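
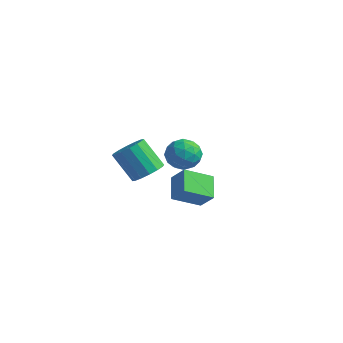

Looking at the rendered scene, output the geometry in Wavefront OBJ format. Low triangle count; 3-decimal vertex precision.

v -2.108 3.32 -0.084
v -1.28 3.19 -0.666
v -2.72 1.89 -0.634
v -1.892 1.76 -1.216
v -1.816 1.7 -0.201
v -1.438 2.584 0.139
v -2.562 2.496 -1.439
v -2.184 3.38 -1.099
v -1.561 2.681 -1.503
v -1.1 2.189 -0.738
v -2.9 2.891 -0.562
v -2.439 2.399 0.203
v -1.64 3.381 -0.327
v -2.36 1.699 -0.973
v -2.315 1.664 -0.377
v -1.829 1.588 -0.719
v -1.733 3.025 0.147
v -1.247 2.948 -0.195
v -1.562 2.072 0.078
v -2.753 2.132 -1.105
v -2.267 2.055 -1.447
v -2.171 3.492 -0.581
v -1.685 3.416 -0.923
v -2.438 3.008 -1.378
v -1.319 3.005 -1.161
v -1.679 2.164 -1.484
v -2.072 2.597 -1.616
v -1.85 3.116 -1.416
v -1.048 2.716 -0.711
v -1.408 1.875 -1.034
v -1.363 1.84 -0.438
v -1.141 2.36 -0.238
v -1.213 2.416 -1.203
v -2.592 3.205 -0.266
v -2.952 2.364 -0.589
v -2.859 2.72 -1.062
v -2.637 3.24 -0.862
v -2.321 2.916 0.184
v -2.681 2.075 -0.139
v -2.15 1.964 0.116
v -1.928 2.483 0.316
v -2.787 2.664 -0.097
v 2.791 -3.578 1.828
v 2.043 -2.626 2.491
v 2.027 -3.579 0.969
v 1.28 -2.627 1.631
v 3.62 -2.413 1.089
v 2.873 -1.461 1.751
v 2.857 -2.414 0.229
v 2.109 -1.462 0.892
v -2.59 0.455 -1.203
v -1.932 0.785 -0.635
v -3.152 0.695 0.831
v -3.81 0.365 0.263
v -2.16 1.175 -0.801
v -3.38 1.085 0.665
v -2.503 1.372 -1.075
v -3.724 1.282 0.391
v -2.87 1.323 -1.383
v -4.09 1.233 0.083
v -3.162 1.042 -1.643
v -4.382 0.952 -0.177
v -3.3 0.603 -1.785
v -4.52 0.513 -0.319
v -3.248 0.125 -1.771
v -4.468 0.035 -0.305
v -3.02 -0.265 -1.605
v -4.24 -0.355 -0.139
v -2.676 -0.462 -1.331
v -3.897 -0.552 0.135
v -2.31 -0.413 -1.023
v -3.53 -0.503 0.443
v -2.018 -0.132 -0.763
v -3.238 -0.222 0.703
v -1.88 0.307 -0.621
v -3.1 0.217 0.845
f 1 38 17
f 38 12 41
f 17 41 6
f 38 41 17
f 1 17 13
f 17 6 18
f 13 18 2
f 17 18 13
f 1 13 22
f 13 2 23
f 22 23 8
f 13 23 22
f 1 22 34
f 22 8 37
f 34 37 11
f 22 37 34
f 1 34 38
f 34 11 42
f 38 42 12
f 34 42 38
f 2 18 29
f 18 6 32
f 29 32 10
f 18 32 29
f 6 41 19
f 41 12 40
f 19 40 5
f 41 40 19
f 12 42 39
f 42 11 35
f 39 35 3
f 42 35 39
f 11 37 36
f 37 8 24
f 36 24 7
f 37 24 36
f 8 23 28
f 23 2 25
f 28 25 9
f 23 25 28
f 4 30 16
f 30 10 31
f 16 31 5
f 30 31 16
f 4 16 14
f 16 5 15
f 14 15 3
f 16 15 14
f 4 14 21
f 14 3 20
f 21 20 7
f 14 20 21
f 4 21 26
f 21 7 27
f 26 27 9
f 21 27 26
f 4 26 30
f 26 9 33
f 30 33 10
f 26 33 30
f 5 31 19
f 31 10 32
f 19 32 6
f 31 32 19
f 3 15 39
f 15 5 40
f 39 40 12
f 15 40 39
f 7 20 36
f 20 3 35
f 36 35 11
f 20 35 36
f 9 27 28
f 27 7 24
f 28 24 8
f 27 24 28
f 10 33 29
f 33 9 25
f 29 25 2
f 33 25 29
f 44 46 43
f 47 44 43
f 43 46 45
f 45 47 43
f 44 50 46
f 48 44 47
f 48 50 44
f 46 50 45
f 49 47 45
f 45 50 49
f 49 48 47
f 50 48 49
f 52 51 55
f 52 55 53
f 53 55 56
f 53 56 54
f 55 51 57
f 55 57 56
f 56 57 58
f 56 58 54
f 57 51 59
f 57 59 58
f 58 59 60
f 58 60 54
f 59 51 61
f 59 61 60
f 60 61 62
f 60 62 54
f 61 51 63
f 61 63 62
f 62 63 64
f 62 64 54
f 63 51 65
f 63 65 64
f 64 65 66
f 64 66 54
f 65 51 67
f 65 67 66
f 66 67 68
f 66 68 54
f 67 51 69
f 67 69 68
f 68 69 70
f 68 70 54
f 69 51 71
f 69 71 70
f 70 71 72
f 70 72 54
f 71 51 73
f 71 73 72
f 72 73 74
f 72 74 54
f 73 51 75
f 73 75 74
f 74 75 76
f 74 76 54
f 75 51 52
f 75 52 76
f 76 52 53
f 76 53 54



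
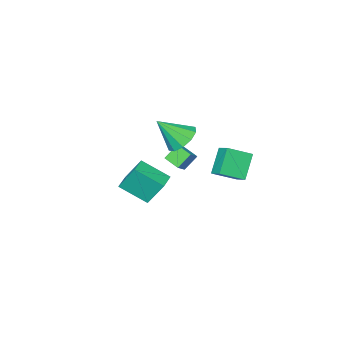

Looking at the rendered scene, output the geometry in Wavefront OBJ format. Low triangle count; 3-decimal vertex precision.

v -0.8 -0.045 2.147
v 0.112 0.38 1.702
v 0.32 -0.915 3.613
v -0.13 0.828 2.153
v -0.628 0.942 2.602
v -1.192 0.679 2.876
v -1.606 0.14 2.872
v -1.712 -0.47 2.591
v -1.47 -0.917 2.141
v -0.972 -1.032 1.692
v -0.408 -0.769 1.418
v 0.006 -0.23 1.421
v -4.663 -4.446 -2.224
v -3.954 -4.217 -1.65
v -4.754 -3.337 -2.552
v -4.045 -3.109 -1.979
v -3.855 -4.651 -3.141
v -3.146 -4.423 -2.568
v -3.946 -3.543 -3.47
v -3.237 -3.314 -2.896
v -1.251 2.54 2.462
v -1.016 3.488 3.01
v -2.505 3.234 1.798
v -2.271 4.183 2.346
v -0.229 3.077 1.094
v 0.005 4.026 1.642
v -1.484 3.772 0.43
v -1.249 4.72 0.978
v 2.292 1.249 -0.386
v 1.809 2.063 1.169
v 3.259 1.872 -0.411
v 2.776 2.685 1.144
v 3.204 -0.125 0.616
v 2.721 0.688 2.171
v 4.171 0.497 0.591
v 3.688 1.311 2.146
f 2 1 4
f 2 4 3
f 4 1 5
f 4 5 3
f 5 1 6
f 5 6 3
f 6 1 7
f 6 7 3
f 7 1 8
f 7 8 3
f 8 1 9
f 8 9 3
f 9 1 10
f 9 10 3
f 10 1 11
f 10 11 3
f 11 1 12
f 11 12 3
f 12 1 2
f 12 2 3
f 14 16 13
f 17 14 13
f 13 16 15
f 15 17 13
f 14 20 16
f 18 14 17
f 18 20 14
f 16 20 15
f 19 17 15
f 15 20 19
f 19 18 17
f 20 18 19
f 22 24 21
f 25 22 21
f 21 24 23
f 23 25 21
f 22 28 24
f 26 22 25
f 26 28 22
f 24 28 23
f 27 25 23
f 23 28 27
f 27 26 25
f 28 26 27
f 30 32 29
f 33 30 29
f 29 32 31
f 31 33 29
f 30 36 32
f 34 30 33
f 34 36 30
f 32 36 31
f 35 33 31
f 31 36 35
f 35 34 33
f 36 34 35



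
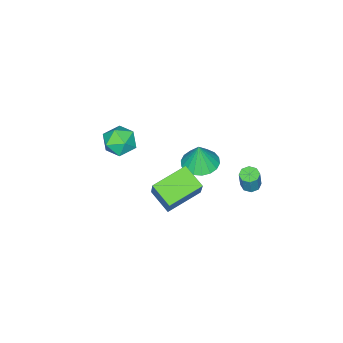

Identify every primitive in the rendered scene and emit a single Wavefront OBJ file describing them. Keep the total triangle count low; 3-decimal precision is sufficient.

v 0.951 -1.498 1.322
v 1.873 -1.264 1.218
v 1.107 -2.596 0.242
v 2.029 -2.362 0.138
v 1.73 -2.781 0.944
v 1.633 -2.103 1.612
v 1.347 -1.757 -0.152
v 1.25 -1.079 0.516
v 2.118 -1.425 0.307
v 2.354 -2.058 0.985
v 0.626 -1.802 0.475
v 0.862 -2.435 1.153
v -2.784 -0.221 -3.402
v -2.054 0.451 -3.524
v -2.576 -0.179 -1.918
v -2.416 0.705 -3.481
v -2.852 0.776 -3.422
v -3.274 0.649 -3.359
v -3.599 0.35 -3.305
v -3.762 -0.062 -3.27
v -3.732 -0.506 -3.261
v -3.514 -0.894 -3.281
v -3.152 -1.148 -3.324
v -2.716 -1.219 -3.383
v -2.294 -1.092 -3.446
v -1.969 -0.793 -3.5
v -1.806 -0.381 -3.535
v -1.836 0.063 -3.543
v 3.682 2.781 -0.145
v 3.444 1.601 0.468
v 1.976 3.399 0.384
v 1.739 2.22 0.997
v 4.401 3.44 1.403
v 4.164 2.261 2.016
v 2.696 4.059 1.932
v 2.458 2.879 2.545
v -3.26 2.611 -3.861
v -2.751 2.544 -3.992
v -2.431 2.661 -2.81
v -2.94 2.729 -2.679
v -2.863 2.934 -4
v -2.543 3.051 -2.819
v -3.208 3.135 -3.927
v -2.888 3.252 -2.745
v -3.583 3.029 -3.815
v -3.263 3.146 -2.633
v -3.769 2.679 -3.73
v -3.449 2.796 -2.548
v -3.657 2.289 -3.721
v -3.337 2.406 -2.54
v -3.312 2.088 -3.795
v -2.992 2.205 -2.613
v -2.937 2.194 -3.907
v -2.617 2.311 -2.725
f 1 12 6
f 1 6 2
f 1 2 8
f 1 8 11
f 1 11 12
f 2 6 10
f 6 12 5
f 12 11 3
f 11 8 7
f 8 2 9
f 4 10 5
f 4 5 3
f 4 3 7
f 4 7 9
f 4 9 10
f 5 10 6
f 3 5 12
f 7 3 11
f 9 7 8
f 10 9 2
f 14 13 16
f 14 16 15
f 16 13 17
f 16 17 15
f 17 13 18
f 17 18 15
f 18 13 19
f 18 19 15
f 19 13 20
f 19 20 15
f 20 13 21
f 20 21 15
f 21 13 22
f 21 22 15
f 22 13 23
f 22 23 15
f 23 13 24
f 23 24 15
f 24 13 25
f 24 25 15
f 25 13 26
f 25 26 15
f 26 13 27
f 26 27 15
f 27 13 28
f 27 28 15
f 28 13 14
f 28 14 15
f 30 32 29
f 33 30 29
f 29 32 31
f 31 33 29
f 30 36 32
f 34 30 33
f 34 36 30
f 32 36 31
f 35 33 31
f 31 36 35
f 35 34 33
f 36 34 35
f 38 37 41
f 38 41 39
f 39 41 42
f 39 42 40
f 41 37 43
f 41 43 42
f 42 43 44
f 42 44 40
f 43 37 45
f 43 45 44
f 44 45 46
f 44 46 40
f 45 37 47
f 45 47 46
f 46 47 48
f 46 48 40
f 47 37 49
f 47 49 48
f 48 49 50
f 48 50 40
f 49 37 51
f 49 51 50
f 50 51 52
f 50 52 40
f 51 37 53
f 51 53 52
f 52 53 54
f 52 54 40
f 53 37 38
f 53 38 54
f 54 38 39
f 54 39 40



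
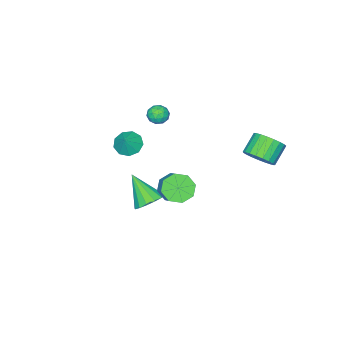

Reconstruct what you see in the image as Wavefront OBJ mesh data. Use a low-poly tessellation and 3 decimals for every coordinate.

v 0.452 -3.724 -1.573
v 0.917 -3.204 -2.11
v 1.108 -3.416 -0.707
v 0.458 -2.896 -1.872
v -0.004 -2.975 -1.494
v -0.253 -3.405 -1.153
v -0.171 -3.984 -1.009
v 0.201 -4.441 -1.129
v 0.691 -4.563 -1.457
v 1.069 -4.292 -1.839
v 1.158 -3.755 -2.097
v 1.628 -0.926 -4.424
v 2.571 -1.161 -4.61
v 1.572 -2.374 -2.876
v 2.594 -0.788 -4.26
v 2.358 -0.451 -3.953
v 1.926 -0.242 -3.773
v 1.414 -0.216 -3.767
v 0.96 -0.381 -3.937
v 0.684 -0.691 -4.238
v 0.661 -1.065 -4.588
v 0.897 -1.401 -4.894
v 1.329 -1.61 -5.074
v 1.841 -1.636 -5.08
v 2.296 -1.471 -4.91
v -1.792 -2.944 -0.448
v -1.512 -3.218 0.137
v -2.228 -3.962 -0.717
v -1.948 -4.236 -0.132
v -2.48 -3.777 -0.086
v -2.211 -3.147 0.08
v -1.529 -4.033 -0.66
v -1.26 -3.403 -0.494
v -1.35 -3.891 0.006
v -1.938 -3.733 0.361
v -1.802 -3.447 -0.941
v -2.39 -3.289 -0.586
v -1.614 -2.992 -0.132
v -2.126 -4.188 -0.448
v -2.439 -3.918 -0.421
v -2.275 -4.08 -0.077
v -2.024 -2.95 -0.165
v -1.86 -3.111 0.179
v -2.429 -3.44 0.047
v -1.88 -4.069 -0.759
v -1.716 -4.23 -0.415
v -1.465 -3.1 -0.503
v -1.301 -3.262 -0.159
v -1.311 -3.74 -0.627
v -1.354 -3.548 0.135
v -1.61 -4.147 -0.023
v -1.364 -4.027 -0.333
v -1.206 -3.657 -0.236
v -1.699 -3.455 0.344
v -1.956 -4.054 0.186
v -2.268 -3.784 0.213
v -2.11 -3.414 0.31
v -1.604 -3.851 0.267
v -1.784 -3.126 -0.766
v -2.041 -3.725 -0.924
v -1.63 -3.766 -0.89
v -1.472 -3.396 -0.793
v -2.13 -3.033 -0.557
v -2.386 -3.632 -0.715
v -2.534 -3.523 -0.344
v -2.376 -3.153 -0.247
v -2.136 -3.329 -0.847
v -2.528 3.434 -0.673
v -1.942 3.713 0.074
v -3.025 3.566 0.98
v -3.612 3.286 0.233
v -2.097 4.073 -0.052
v -3.18 3.926 0.853
v -2.326 4.322 -0.286
v -3.41 4.175 0.619
v -2.59 4.418 -0.587
v -3.674 4.271 0.319
v -2.844 4.343 -0.903
v -3.928 4.196 0.003
v -3.043 4.111 -1.178
v -4.127 3.964 -0.273
v -3.153 3.762 -1.367
v -4.237 3.615 -0.461
v -3.155 3.356 -1.435
v -4.239 3.209 -0.53
v -3.049 2.964 -1.372
v -4.132 2.816 -0.466
v -2.852 2.653 -1.188
v -3.936 2.505 -0.282
v -2.6 2.476 -0.914
v -3.683 2.329 -0.009
v -2.335 2.466 -0.599
v -3.419 2.318 0.307
v -2.104 2.622 -0.297
v -3.187 2.475 0.609
v -1.946 2.919 -0.06
v -3.029 2.772 0.846
v -1.888 3.305 0.072
v -2.972 3.158 0.977
v 3.547 2.734 0.188
v 4.29 2.749 -0.387
v 5.017 3.721 0.576
v 4.273 3.706 1.152
v 3.81 3.262 -0.543
v 4.537 4.234 0.42
v 3.176 3.466 -0.271
v 3.903 4.438 0.693
v 2.759 3.241 0.271
v 3.486 4.213 1.234
v 2.803 2.719 0.764
v 3.53 3.691 1.727
v 3.283 2.206 0.92
v 4.01 3.178 1.883
v 3.917 2.002 0.647
v 4.644 2.974 1.611
v 4.334 2.227 0.106
v 5.061 3.199 1.069
f 2 1 4
f 2 4 3
f 4 1 5
f 4 5 3
f 5 1 6
f 5 6 3
f 6 1 7
f 6 7 3
f 7 1 8
f 7 8 3
f 8 1 9
f 8 9 3
f 9 1 10
f 9 10 3
f 10 1 11
f 10 11 3
f 11 1 2
f 11 2 3
f 13 12 15
f 13 15 14
f 15 12 16
f 15 16 14
f 16 12 17
f 16 17 14
f 17 12 18
f 17 18 14
f 18 12 19
f 18 19 14
f 19 12 20
f 19 20 14
f 20 12 21
f 20 21 14
f 21 12 22
f 21 22 14
f 22 12 23
f 22 23 14
f 23 12 24
f 23 24 14
f 24 12 25
f 24 25 14
f 25 12 13
f 25 13 14
f 26 63 42
f 63 37 66
f 42 66 31
f 63 66 42
f 26 42 38
f 42 31 43
f 38 43 27
f 42 43 38
f 26 38 47
f 38 27 48
f 47 48 33
f 38 48 47
f 26 47 59
f 47 33 62
f 59 62 36
f 47 62 59
f 26 59 63
f 59 36 67
f 63 67 37
f 59 67 63
f 27 43 54
f 43 31 57
f 54 57 35
f 43 57 54
f 31 66 44
f 66 37 65
f 44 65 30
f 66 65 44
f 37 67 64
f 67 36 60
f 64 60 28
f 67 60 64
f 36 62 61
f 62 33 49
f 61 49 32
f 62 49 61
f 33 48 53
f 48 27 50
f 53 50 34
f 48 50 53
f 29 55 41
f 55 35 56
f 41 56 30
f 55 56 41
f 29 41 39
f 41 30 40
f 39 40 28
f 41 40 39
f 29 39 46
f 39 28 45
f 46 45 32
f 39 45 46
f 29 46 51
f 46 32 52
f 51 52 34
f 46 52 51
f 29 51 55
f 51 34 58
f 55 58 35
f 51 58 55
f 30 56 44
f 56 35 57
f 44 57 31
f 56 57 44
f 28 40 64
f 40 30 65
f 64 65 37
f 40 65 64
f 32 45 61
f 45 28 60
f 61 60 36
f 45 60 61
f 34 52 53
f 52 32 49
f 53 49 33
f 52 49 53
f 35 58 54
f 58 34 50
f 54 50 27
f 58 50 54
f 69 68 72
f 69 72 70
f 70 72 73
f 70 73 71
f 72 68 74
f 72 74 73
f 73 74 75
f 73 75 71
f 74 68 76
f 74 76 75
f 75 76 77
f 75 77 71
f 76 68 78
f 76 78 77
f 77 78 79
f 77 79 71
f 78 68 80
f 78 80 79
f 79 80 81
f 79 81 71
f 80 68 82
f 80 82 81
f 81 82 83
f 81 83 71
f 82 68 84
f 82 84 83
f 83 84 85
f 83 85 71
f 84 68 86
f 84 86 85
f 85 86 87
f 85 87 71
f 86 68 88
f 86 88 87
f 87 88 89
f 87 89 71
f 88 68 90
f 88 90 89
f 89 90 91
f 89 91 71
f 90 68 92
f 90 92 91
f 91 92 93
f 91 93 71
f 92 68 94
f 92 94 93
f 93 94 95
f 93 95 71
f 94 68 96
f 94 96 95
f 95 96 97
f 95 97 71
f 96 68 98
f 96 98 97
f 97 98 99
f 97 99 71
f 98 68 69
f 98 69 99
f 99 69 70
f 99 70 71
f 101 100 104
f 101 104 102
f 102 104 105
f 102 105 103
f 104 100 106
f 104 106 105
f 105 106 107
f 105 107 103
f 106 100 108
f 106 108 107
f 107 108 109
f 107 109 103
f 108 100 110
f 108 110 109
f 109 110 111
f 109 111 103
f 110 100 112
f 110 112 111
f 111 112 113
f 111 113 103
f 112 100 114
f 112 114 113
f 113 114 115
f 113 115 103
f 114 100 116
f 114 116 115
f 115 116 117
f 115 117 103
f 116 100 101
f 116 101 117
f 117 101 102
f 117 102 103



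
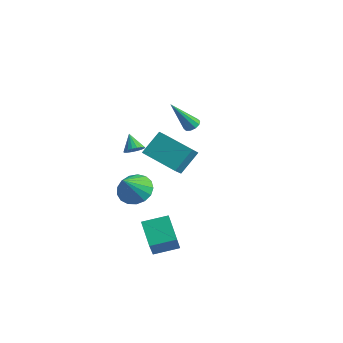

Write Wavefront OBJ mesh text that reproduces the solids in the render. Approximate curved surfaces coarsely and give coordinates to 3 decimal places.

v 0.414 -4.03 2.584
v 0.767 -4.171 2.967
v -0.254 -3.77 3.296
v 0.818 -3.939 2.93
v 0.789 -3.725 2.825
v 0.686 -3.572 2.672
v 0.528 -3.509 2.501
v 0.349 -3.549 2.347
v 0.182 -3.685 2.24
v 0.061 -3.889 2.201
v 0.01 -4.121 2.238
v 0.039 -4.335 2.343
v 0.142 -4.488 2.497
v 0.299 -4.551 2.667
v 0.479 -4.511 2.821
v 0.646 -4.375 2.928
v -2.59 -1.371 -3.078
v -2.155 -0.62 -2.58
v -2.27 -2.469 -1.702
v -2.615 -0.592 -2.451
v -3.069 -0.742 -2.465
v -3.413 -1.036 -2.62
v -3.569 -1.407 -2.879
v -3.501 -1.769 -3.185
v -3.224 -2.04 -3.465
v -2.801 -2.158 -3.657
v -2.331 -2.095 -3.717
v -1.919 -1.866 -3.63
v -1.662 -1.524 -3.417
v -1.616 -1.147 -3.126
v -1.794 -0.821 -2.824
v -0.027 -3.008 -4.077
v 0.893 -4.074 -2.387
v 0.717 -1.876 -3.769
v 1.638 -2.941 -2.078
v 1.102 -3.499 -5.002
v 2.023 -4.564 -3.311
v 1.847 -2.366 -4.693
v 2.767 -3.432 -3.003
v -3.434 3.432 -0.696
v -2.958 3.255 -0.65
v -3.986 2.408 1.076
v -2.975 3.53 -0.496
v -3.167 3.768 -0.419
v -3.462 3.877 -0.447
v -3.745 3.817 -0.571
v -3.91 3.609 -0.742
v -3.893 3.335 -0.895
v -3.701 3.097 -0.973
v -3.407 2.988 -0.944
v -3.123 3.048 -0.821
v -3.924 0.758 -2.108
v -3.557 0 -1.37
v -3.839 1.894 -0.985
v -3.472 1.136 -0.246
v -1.868 1.184 -2.694
v -1.501 0.426 -1.955
v -1.783 2.32 -1.57
v -1.416 1.562 -0.832
f 2 1 4
f 2 4 3
f 4 1 5
f 4 5 3
f 5 1 6
f 5 6 3
f 6 1 7
f 6 7 3
f 7 1 8
f 7 8 3
f 8 1 9
f 8 9 3
f 9 1 10
f 9 10 3
f 10 1 11
f 10 11 3
f 11 1 12
f 11 12 3
f 12 1 13
f 12 13 3
f 13 1 14
f 13 14 3
f 14 1 15
f 14 15 3
f 15 1 16
f 15 16 3
f 16 1 2
f 16 2 3
f 18 17 20
f 18 20 19
f 20 17 21
f 20 21 19
f 21 17 22
f 21 22 19
f 22 17 23
f 22 23 19
f 23 17 24
f 23 24 19
f 24 17 25
f 24 25 19
f 25 17 26
f 25 26 19
f 26 17 27
f 26 27 19
f 27 17 28
f 27 28 19
f 28 17 29
f 28 29 19
f 29 17 30
f 29 30 19
f 30 17 31
f 30 31 19
f 31 17 18
f 31 18 19
f 33 35 32
f 36 33 32
f 32 35 34
f 34 36 32
f 33 39 35
f 37 33 36
f 37 39 33
f 35 39 34
f 38 36 34
f 34 39 38
f 38 37 36
f 39 37 38
f 41 40 43
f 41 43 42
f 43 40 44
f 43 44 42
f 44 40 45
f 44 45 42
f 45 40 46
f 45 46 42
f 46 40 47
f 46 47 42
f 47 40 48
f 47 48 42
f 48 40 49
f 48 49 42
f 49 40 50
f 49 50 42
f 50 40 51
f 50 51 42
f 51 40 41
f 51 41 42
f 53 55 52
f 56 53 52
f 52 55 54
f 54 56 52
f 53 59 55
f 57 53 56
f 57 59 53
f 55 59 54
f 58 56 54
f 54 59 58
f 58 57 56
f 59 57 58



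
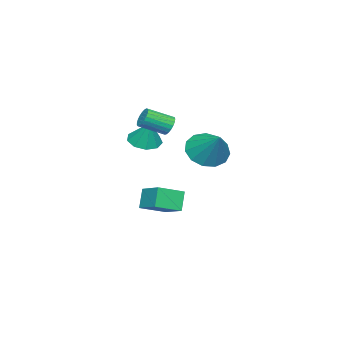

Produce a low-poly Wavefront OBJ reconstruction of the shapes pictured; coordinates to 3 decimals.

v 1.581 2.019 2.676
v 2.38 2.18 1.968
v 2.419 3.081 3.864
v 1.97 2.618 1.866
v 1.437 2.866 2.021
v 0.949 2.845 2.384
v 0.662 2.562 2.84
v 0.666 2.107 3.244
v 0.961 1.624 3.467
v 1.453 1.266 3.44
v 1.985 1.148 3.17
v 2.389 1.306 2.743
v 2.536 1.691 2.295
v -3.412 -3.975 0.871
v -2.735 -3.516 0.495
v -3.028 -3.445 2.209
v -3.244 -3.17 0.504
v -3.832 -3.2 0.685
v -4.223 -3.593 0.953
v -4.235 -4.164 1.182
v -3.862 -4.647 1.266
v -3.279 -4.815 1.165
v -2.758 -4.59 0.926
v -2.543 -4.077 0.661
v -1.827 -1.954 -3.112
v -2.403 -2.095 -2.069
v -1.15 -0.729 -2.573
v -1.726 -0.87 -1.53
v -0.714 -2.79 -2.61
v -1.29 -2.931 -1.567
v -0.037 -1.565 -2.071
v -0.613 -1.706 -1.028
v -1.861 -1.761 2.607
v -1.452 -1.695 2.188
v -0.649 -2.714 2.813
v -1.059 -2.779 3.233
v -1.378 -1.533 2.357
v -0.575 -2.552 2.982
v -1.388 -1.411 2.569
v -0.585 -2.43 3.194
v -1.479 -1.349 2.788
v -0.677 -2.368 3.413
v -1.637 -1.358 2.976
v -0.834 -2.377 3.601
v -1.834 -1.437 3.1
v -1.031 -2.455 3.725
v -2.035 -1.571 3.138
v -1.232 -2.59 3.764
v -2.206 -1.739 3.085
v -1.404 -2.758 3.711
v -2.318 -1.91 2.95
v -1.515 -2.929 3.575
v -2.351 -2.055 2.755
v -1.548 -3.074 3.38
v -2.299 -2.15 2.535
v -1.496 -3.169 3.16
v -2.171 -2.177 2.327
v -1.368 -3.196 2.952
v -1.99 -2.132 2.167
v -1.187 -3.151 2.793
v -1.787 -2.023 2.084
v -0.984 -3.042 2.71
v -1.596 -1.868 2.091
v -0.794 -2.887 2.717
f 2 1 4
f 2 4 3
f 4 1 5
f 4 5 3
f 5 1 6
f 5 6 3
f 6 1 7
f 6 7 3
f 7 1 8
f 7 8 3
f 8 1 9
f 8 9 3
f 9 1 10
f 9 10 3
f 10 1 11
f 10 11 3
f 11 1 12
f 11 12 3
f 12 1 13
f 12 13 3
f 13 1 2
f 13 2 3
f 15 14 17
f 15 17 16
f 17 14 18
f 17 18 16
f 18 14 19
f 18 19 16
f 19 14 20
f 19 20 16
f 20 14 21
f 20 21 16
f 21 14 22
f 21 22 16
f 22 14 23
f 22 23 16
f 23 14 24
f 23 24 16
f 24 14 15
f 24 15 16
f 26 28 25
f 29 26 25
f 25 28 27
f 27 29 25
f 26 32 28
f 30 26 29
f 30 32 26
f 28 32 27
f 31 29 27
f 27 32 31
f 31 30 29
f 32 30 31
f 34 33 37
f 34 37 35
f 35 37 38
f 35 38 36
f 37 33 39
f 37 39 38
f 38 39 40
f 38 40 36
f 39 33 41
f 39 41 40
f 40 41 42
f 40 42 36
f 41 33 43
f 41 43 42
f 42 43 44
f 42 44 36
f 43 33 45
f 43 45 44
f 44 45 46
f 44 46 36
f 45 33 47
f 45 47 46
f 46 47 48
f 46 48 36
f 47 33 49
f 47 49 48
f 48 49 50
f 48 50 36
f 49 33 51
f 49 51 50
f 50 51 52
f 50 52 36
f 51 33 53
f 51 53 52
f 52 53 54
f 52 54 36
f 53 33 55
f 53 55 54
f 54 55 56
f 54 56 36
f 55 33 57
f 55 57 56
f 56 57 58
f 56 58 36
f 57 33 59
f 57 59 58
f 58 59 60
f 58 60 36
f 59 33 61
f 59 61 60
f 60 61 62
f 60 62 36
f 61 33 63
f 61 63 62
f 62 63 64
f 62 64 36
f 63 33 34
f 63 34 64
f 64 34 35
f 64 35 36



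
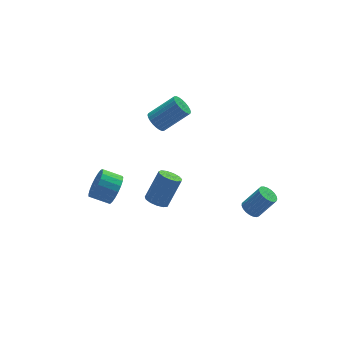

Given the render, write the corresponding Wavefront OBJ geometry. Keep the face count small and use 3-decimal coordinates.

v -1.519 -0.971 -4.242
v -0.89 -1.267 -4.573
v 0.207 -0.845 -2.87
v -0.421 -0.549 -2.538
v -0.894 -0.846 -4.675
v 0.203 -0.423 -2.971
v -1.097 -0.464 -4.639
v -0 -0.041 -2.935
v -1.434 -0.243 -4.477
v -0.337 0.18 -2.773
v -1.797 -0.254 -4.24
v -0.7 0.169 -2.537
v -2.072 -0.492 -4.004
v -0.975 -0.069 -2.3
v -2.171 -0.883 -3.843
v -1.074 -0.46 -2.14
v -2.063 -1.301 -3.809
v -0.966 -0.879 -2.105
v -1.782 -1.615 -3.912
v -0.685 -1.193 -2.209
v -1.417 -1.725 -4.12
v -0.32 -1.302 -2.416
v -1.085 -1.595 -4.366
v 0.012 -1.172 -2.663
v -3.34 0.963 -4.178
v -2.782 1.135 -3.305
v -3.822 1.789 -2.77
v -4.38 1.617 -3.642
v -2.685 1.486 -3.546
v -3.724 2.141 -3.01
v -2.701 1.746 -3.896
v -3.74 2.401 -3.36
v -2.828 1.872 -4.294
v -3.867 2.526 -3.759
v -3.043 1.84 -4.673
v -4.082 2.494 -4.137
v -3.31 1.656 -4.966
v -4.349 2.311 -4.43
v -3.582 1.352 -5.122
v -4.621 2.007 -4.587
v -3.812 0.981 -5.116
v -4.851 1.636 -4.58
v -3.961 0.607 -4.947
v -5 1.262 -4.411
v -4.002 0.295 -4.645
v -5.041 0.949 -4.109
v -3.929 0.097 -4.262
v -4.968 0.752 -3.727
v -3.754 0.05 -3.865
v -4.794 0.705 -3.33
v -3.508 0.16 -3.522
v -4.547 0.815 -2.986
v -3.233 0.409 -3.292
v -4.272 1.064 -2.757
v -2.976 0.754 -3.215
v -4.015 1.409 -2.68
v 0.107 2.788 -0.428
v 0.513 2.438 -0.994
v 2.12 2.143 0.341
v 1.713 2.492 0.908
v 0.597 2.728 -1.031
v 2.204 2.433 0.304
v 0.606 3.027 -0.976
v 2.213 2.732 0.359
v 0.54 3.29 -0.838
v 2.147 2.995 0.497
v 0.407 3.476 -0.637
v 2.014 3.181 0.698
v 0.228 3.558 -0.404
v 1.835 3.262 0.931
v 0.031 3.522 -0.175
v 1.638 3.227 1.16
v -0.154 3.374 0.016
v 1.453 3.079 1.351
v -0.3 3.137 0.139
v 1.307 2.842 1.474
v -0.384 2.847 0.176
v 1.223 2.552 1.511
v -0.393 2.548 0.121
v 1.214 2.253 1.456
v -0.327 2.285 -0.017
v 1.28 1.99 1.318
v -0.194 2.099 -0.218
v 1.413 1.804 1.117
v -0.015 2.018 -0.451
v 1.592 1.722 0.884
v 0.182 2.053 -0.68
v 1.789 1.758 0.655
v 0.367 2.201 -0.871
v 1.974 1.906 0.464
v 3.414 -3.689 -4.534
v 3.87 -4.007 -4.926
v 4.862 -4.269 -3.558
v 4.406 -3.951 -3.166
v 3.958 -3.739 -4.938
v 4.951 -4.001 -3.571
v 3.952 -3.462 -4.881
v 4.945 -3.724 -3.514
v 3.853 -3.224 -4.764
v 4.846 -3.486 -3.396
v 3.679 -3.067 -4.607
v 4.671 -3.329 -3.239
v 3.458 -3.017 -4.437
v 4.451 -3.279 -3.07
v 3.23 -3.084 -4.284
v 4.222 -3.346 -2.917
v 3.033 -3.255 -4.174
v 4.026 -3.517 -2.807
v 2.902 -3.501 -4.127
v 3.895 -3.763 -2.759
v 2.86 -3.78 -4.149
v 3.853 -4.042 -2.782
v 2.914 -4.043 -4.238
v 3.906 -4.305 -2.871
v 3.053 -4.245 -4.379
v 4.046 -4.506 -3.011
v 3.256 -4.35 -4.546
v 4.248 -4.612 -3.178
v 3.485 -4.342 -4.711
v 4.478 -4.604 -3.343
v 3.702 -4.22 -4.845
v 4.695 -4.482 -3.477
f 2 1 5
f 2 5 3
f 3 5 6
f 3 6 4
f 5 1 7
f 5 7 6
f 6 7 8
f 6 8 4
f 7 1 9
f 7 9 8
f 8 9 10
f 8 10 4
f 9 1 11
f 9 11 10
f 10 11 12
f 10 12 4
f 11 1 13
f 11 13 12
f 12 13 14
f 12 14 4
f 13 1 15
f 13 15 14
f 14 15 16
f 14 16 4
f 15 1 17
f 15 17 16
f 16 17 18
f 16 18 4
f 17 1 19
f 17 19 18
f 18 19 20
f 18 20 4
f 19 1 21
f 19 21 20
f 20 21 22
f 20 22 4
f 21 1 23
f 21 23 22
f 22 23 24
f 22 24 4
f 23 1 2
f 23 2 24
f 24 2 3
f 24 3 4
f 26 25 29
f 26 29 27
f 27 29 30
f 27 30 28
f 29 25 31
f 29 31 30
f 30 31 32
f 30 32 28
f 31 25 33
f 31 33 32
f 32 33 34
f 32 34 28
f 33 25 35
f 33 35 34
f 34 35 36
f 34 36 28
f 35 25 37
f 35 37 36
f 36 37 38
f 36 38 28
f 37 25 39
f 37 39 38
f 38 39 40
f 38 40 28
f 39 25 41
f 39 41 40
f 40 41 42
f 40 42 28
f 41 25 43
f 41 43 42
f 42 43 44
f 42 44 28
f 43 25 45
f 43 45 44
f 44 45 46
f 44 46 28
f 45 25 47
f 45 47 46
f 46 47 48
f 46 48 28
f 47 25 49
f 47 49 48
f 48 49 50
f 48 50 28
f 49 25 51
f 49 51 50
f 50 51 52
f 50 52 28
f 51 25 53
f 51 53 52
f 52 53 54
f 52 54 28
f 53 25 55
f 53 55 54
f 54 55 56
f 54 56 28
f 55 25 26
f 55 26 56
f 56 26 27
f 56 27 28
f 58 57 61
f 58 61 59
f 59 61 62
f 59 62 60
f 61 57 63
f 61 63 62
f 62 63 64
f 62 64 60
f 63 57 65
f 63 65 64
f 64 65 66
f 64 66 60
f 65 57 67
f 65 67 66
f 66 67 68
f 66 68 60
f 67 57 69
f 67 69 68
f 68 69 70
f 68 70 60
f 69 57 71
f 69 71 70
f 70 71 72
f 70 72 60
f 71 57 73
f 71 73 72
f 72 73 74
f 72 74 60
f 73 57 75
f 73 75 74
f 74 75 76
f 74 76 60
f 75 57 77
f 75 77 76
f 76 77 78
f 76 78 60
f 77 57 79
f 77 79 78
f 78 79 80
f 78 80 60
f 79 57 81
f 79 81 80
f 80 81 82
f 80 82 60
f 81 57 83
f 81 83 82
f 82 83 84
f 82 84 60
f 83 57 85
f 83 85 84
f 84 85 86
f 84 86 60
f 85 57 87
f 85 87 86
f 86 87 88
f 86 88 60
f 87 57 89
f 87 89 88
f 88 89 90
f 88 90 60
f 89 57 58
f 89 58 90
f 90 58 59
f 90 59 60
f 92 91 95
f 92 95 93
f 93 95 96
f 93 96 94
f 95 91 97
f 95 97 96
f 96 97 98
f 96 98 94
f 97 91 99
f 97 99 98
f 98 99 100
f 98 100 94
f 99 91 101
f 99 101 100
f 100 101 102
f 100 102 94
f 101 91 103
f 101 103 102
f 102 103 104
f 102 104 94
f 103 91 105
f 103 105 104
f 104 105 106
f 104 106 94
f 105 91 107
f 105 107 106
f 106 107 108
f 106 108 94
f 107 91 109
f 107 109 108
f 108 109 110
f 108 110 94
f 109 91 111
f 109 111 110
f 110 111 112
f 110 112 94
f 111 91 113
f 111 113 112
f 112 113 114
f 112 114 94
f 113 91 115
f 113 115 114
f 114 115 116
f 114 116 94
f 115 91 117
f 115 117 116
f 116 117 118
f 116 118 94
f 117 91 119
f 117 119 118
f 118 119 120
f 118 120 94
f 119 91 121
f 119 121 120
f 120 121 122
f 120 122 94
f 121 91 92
f 121 92 122
f 122 92 93
f 122 93 94



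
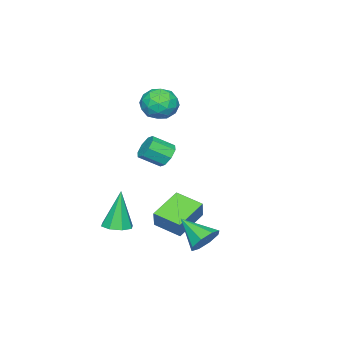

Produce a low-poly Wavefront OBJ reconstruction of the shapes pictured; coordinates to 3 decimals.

v 3.416 -1.02 -3.188
v 4.021 -1.498 -3.075
v 2.984 -1.06 -1.052
v 4.174 -0.923 -3.034
v 3.882 -0.404 -3.083
v 3.317 -0.247 -3.194
v 2.81 -0.542 -3.302
v 2.657 -1.118 -3.343
v 2.949 -1.637 -3.294
v 3.514 -1.794 -3.183
v 3.068 3.678 -2.95
v 3.773 3.882 -2.482
v 2.872 2.202 -2.01
v 3.212 4.125 -2.218
v 2.567 4.106 -2.382
v 2.216 3.836 -2.879
v 2.364 3.473 -3.418
v 2.925 3.23 -3.682
v 3.57 3.249 -3.517
v 3.921 3.519 -3.02
v 0.974 0.238 0.829
v 1.586 0.489 0.543
v 2.237 -0.348 1.205
v 1.626 -0.598 1.491
v 1.449 0.75 1.009
v 2.1 -0.087 1.671
v 1.033 0.711 1.369
v 1.684 -0.126 2.031
v 0.583 0.396 1.413
v 1.235 -0.441 2.075
v 0.363 -0.012 1.115
v 1.014 -0.849 1.777
v 0.5 -0.273 0.649
v 1.151 -1.11 1.311
v 0.916 -0.234 0.289
v 1.567 -1.071 0.951
v 1.365 0.081 0.245
v 2.017 -0.756 0.907
v 0.441 0.415 -2.571
v 0.878 0.669 -1.56
v 0.428 1.871 -2.93
v 0.865 2.125 -1.92
v 2.175 0.255 -3.28
v 2.612 0.509 -2.27
v 2.162 1.711 -3.64
v 2.599 1.965 -2.629
v -3.333 -1.882 2.125
v -2.718 -2.228 1.346
v -2.962 -3.272 3.034
v -2.347 -3.618 2.255
v -2.061 -2.776 2.816
v -2.29 -1.917 2.254
v -3.39 -3.583 2.126
v -3.619 -2.724 1.564
v -2.753 -3.279 1.346
v -1.932 -2.78 1.773
v -3.748 -2.72 2.607
v -2.927 -2.221 3.034
v -3.058 -1.933 1.656
v -2.622 -3.567 2.724
v -2.454 -3.072 3.054
v -2.092 -3.275 2.596
v -2.807 -1.751 2.19
v -2.445 -1.954 1.732
v -2.059 -2.276 2.596
v -3.235 -3.546 2.648
v -2.873 -3.749 2.19
v -3.588 -2.225 1.784
v -3.226 -2.428 1.326
v -3.621 -3.224 1.784
v -2.717 -2.754 1.198
v -2.499 -3.571 1.732
v -3.112 -3.551 1.656
v -3.247 -3.046 1.326
v -2.234 -2.461 1.449
v -2.016 -3.278 1.983
v -1.848 -2.783 2.313
v -1.983 -2.278 1.983
v -2.255 -3.079 1.449
v -3.664 -2.222 2.397
v -3.446 -3.039 2.931
v -3.697 -3.222 2.397
v -3.832 -2.717 2.067
v -3.181 -1.929 2.648
v -2.963 -2.746 3.182
v -2.433 -2.454 3.054
v -2.568 -1.949 2.724
v -3.425 -2.421 2.931
f 2 1 4
f 2 4 3
f 4 1 5
f 4 5 3
f 5 1 6
f 5 6 3
f 6 1 7
f 6 7 3
f 7 1 8
f 7 8 3
f 8 1 9
f 8 9 3
f 9 1 10
f 9 10 3
f 10 1 2
f 10 2 3
f 12 11 14
f 12 14 13
f 14 11 15
f 14 15 13
f 15 11 16
f 15 16 13
f 16 11 17
f 16 17 13
f 17 11 18
f 17 18 13
f 18 11 19
f 18 19 13
f 19 11 20
f 19 20 13
f 20 11 12
f 20 12 13
f 22 21 25
f 22 25 23
f 23 25 26
f 23 26 24
f 25 21 27
f 25 27 26
f 26 27 28
f 26 28 24
f 27 21 29
f 27 29 28
f 28 29 30
f 28 30 24
f 29 21 31
f 29 31 30
f 30 31 32
f 30 32 24
f 31 21 33
f 31 33 32
f 32 33 34
f 32 34 24
f 33 21 35
f 33 35 34
f 34 35 36
f 34 36 24
f 35 21 37
f 35 37 36
f 36 37 38
f 36 38 24
f 37 21 22
f 37 22 38
f 38 22 23
f 38 23 24
f 40 42 39
f 43 40 39
f 39 42 41
f 41 43 39
f 40 46 42
f 44 40 43
f 44 46 40
f 42 46 41
f 45 43 41
f 41 46 45
f 45 44 43
f 46 44 45
f 47 84 63
f 84 58 87
f 63 87 52
f 84 87 63
f 47 63 59
f 63 52 64
f 59 64 48
f 63 64 59
f 47 59 68
f 59 48 69
f 68 69 54
f 59 69 68
f 47 68 80
f 68 54 83
f 80 83 57
f 68 83 80
f 47 80 84
f 80 57 88
f 84 88 58
f 80 88 84
f 48 64 75
f 64 52 78
f 75 78 56
f 64 78 75
f 52 87 65
f 87 58 86
f 65 86 51
f 87 86 65
f 58 88 85
f 88 57 81
f 85 81 49
f 88 81 85
f 57 83 82
f 83 54 70
f 82 70 53
f 83 70 82
f 54 69 74
f 69 48 71
f 74 71 55
f 69 71 74
f 50 76 62
f 76 56 77
f 62 77 51
f 76 77 62
f 50 62 60
f 62 51 61
f 60 61 49
f 62 61 60
f 50 60 67
f 60 49 66
f 67 66 53
f 60 66 67
f 50 67 72
f 67 53 73
f 72 73 55
f 67 73 72
f 50 72 76
f 72 55 79
f 76 79 56
f 72 79 76
f 51 77 65
f 77 56 78
f 65 78 52
f 77 78 65
f 49 61 85
f 61 51 86
f 85 86 58
f 61 86 85
f 53 66 82
f 66 49 81
f 82 81 57
f 66 81 82
f 55 73 74
f 73 53 70
f 74 70 54
f 73 70 74
f 56 79 75
f 79 55 71
f 75 71 48
f 79 71 75



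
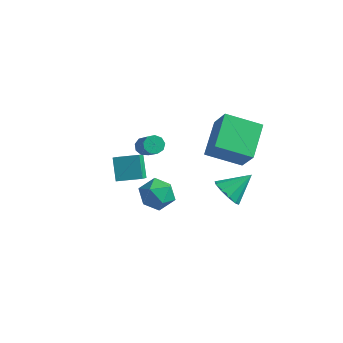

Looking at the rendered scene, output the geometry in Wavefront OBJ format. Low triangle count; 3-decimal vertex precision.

v -2.319 0.77 -3.289
v -2.047 0.022 -2.651
v -2.93 1.414 -2.272
v -2.658 0.666 -1.635
v -1.222 1.394 -3.025
v -0.95 0.646 -2.388
v -1.833 2.038 -2.009
v -1.561 1.29 -1.371
v 0.172 -0.706 1.601
v 0.467 -0.888 1.227
v 1.463 -1.657 2.385
v 1.168 -1.474 2.759
v 0.585 -0.577 1.331
v 1.581 -1.346 2.489
v 0.511 -0.326 1.562
v 1.506 -1.095 2.72
v 0.277 -0.253 1.811
v 1.273 -1.022 2.969
v -0.005 -0.392 1.962
v 0.991 -1.16 3.12
v -0.205 -0.677 1.944
v 0.791 -1.446 3.102
v -0.228 -0.976 1.765
v 0.768 -1.745 2.923
v -0.064 -1.148 1.51
v 0.932 -1.917 2.668
v 0.21 -1.114 1.297
v 1.206 -1.882 2.455
v 2.946 1.956 -2.542
v 3.382 2.254 -3.221
v 3.654 3.024 -1.618
v 2.927 2.526 -3.186
v 2.479 2.58 -2.905
v 2.209 2.395 -2.486
v 2.221 2.043 -2.088
v 2.51 1.658 -1.864
v 2.966 1.386 -1.899
v 3.414 1.332 -2.179
v 3.683 1.516 -2.599
v 3.671 1.869 -2.996
v 2.473 0.676 1.085
v 1.97 2.342 1.988
v 4.011 1.512 0.4
v 3.509 3.177 1.303
v 3.331 0.203 2.437
v 2.829 1.868 3.34
v 4.87 1.038 1.752
v 4.367 2.704 2.655
v -1.126 1.673 -3.776
v -0.234 1.992 -3.496
v -0.586 0.168 -3.784
v 0.306 0.487 -3.504
v -0.455 0.535 -2.875
v -0.789 1.465 -2.871
v -0.031 0.695 -4.409
v -0.365 1.625 -4.405
v 0.443 1.387 -3.888
v 0.181 1.289 -2.94
v -1.001 0.871 -4.34
v -1.263 0.773 -3.392
f 2 4 1
f 5 2 1
f 1 4 3
f 3 5 1
f 2 8 4
f 6 2 5
f 6 8 2
f 4 8 3
f 7 5 3
f 3 8 7
f 7 6 5
f 8 6 7
f 10 9 13
f 10 13 11
f 11 13 14
f 11 14 12
f 13 9 15
f 13 15 14
f 14 15 16
f 14 16 12
f 15 9 17
f 15 17 16
f 16 17 18
f 16 18 12
f 17 9 19
f 17 19 18
f 18 19 20
f 18 20 12
f 19 9 21
f 19 21 20
f 20 21 22
f 20 22 12
f 21 9 23
f 21 23 22
f 22 23 24
f 22 24 12
f 23 9 25
f 23 25 24
f 24 25 26
f 24 26 12
f 25 9 27
f 25 27 26
f 26 27 28
f 26 28 12
f 27 9 10
f 27 10 28
f 28 10 11
f 28 11 12
f 30 29 32
f 30 32 31
f 32 29 33
f 32 33 31
f 33 29 34
f 33 34 31
f 34 29 35
f 34 35 31
f 35 29 36
f 35 36 31
f 36 29 37
f 36 37 31
f 37 29 38
f 37 38 31
f 38 29 39
f 38 39 31
f 39 29 40
f 39 40 31
f 40 29 30
f 40 30 31
f 42 44 41
f 45 42 41
f 41 44 43
f 43 45 41
f 42 48 44
f 46 42 45
f 46 48 42
f 44 48 43
f 47 45 43
f 43 48 47
f 47 46 45
f 48 46 47
f 49 60 54
f 49 54 50
f 49 50 56
f 49 56 59
f 49 59 60
f 50 54 58
f 54 60 53
f 60 59 51
f 59 56 55
f 56 50 57
f 52 58 53
f 52 53 51
f 52 51 55
f 52 55 57
f 52 57 58
f 53 58 54
f 51 53 60
f 55 51 59
f 57 55 56
f 58 57 50



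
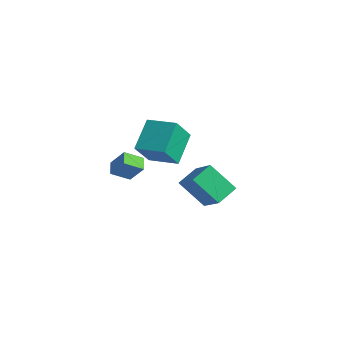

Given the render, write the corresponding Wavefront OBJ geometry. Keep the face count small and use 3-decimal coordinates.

v 3.457 -2.935 -0.786
v 3.425 -1.664 -0.276
v 1.904 -2.471 -2.041
v 1.872 -1.2 -1.532
v 4.768 -2.34 -2.188
v 4.736 -1.069 -1.679
v 3.215 -1.876 -3.444
v 3.183 -0.605 -2.934
v -3.392 0.235 -4.112
v -3.279 -0.921 -2.583
v -4.135 1.843 -2.841
v -4.021 0.687 -1.312
v -1.619 0.813 -3.808
v -1.505 -0.343 -2.279
v -2.361 2.421 -2.537
v -2.248 1.265 -1.008
v -0.858 -4.762 -1.635
v -1.468 -4.204 -1.333
v -0.332 -3.851 -2.254
v -0.942 -3.294 -1.952
v -0.078 -4.486 -0.568
v -0.688 -3.929 -0.266
v 0.448 -3.576 -1.187
v -0.162 -3.018 -0.885
f 2 4 1
f 5 2 1
f 1 4 3
f 3 5 1
f 2 8 4
f 6 2 5
f 6 8 2
f 4 8 3
f 7 5 3
f 3 8 7
f 7 6 5
f 8 6 7
f 10 12 9
f 13 10 9
f 9 12 11
f 11 13 9
f 10 16 12
f 14 10 13
f 14 16 10
f 12 16 11
f 15 13 11
f 11 16 15
f 15 14 13
f 16 14 15
f 18 20 17
f 21 18 17
f 17 20 19
f 19 21 17
f 18 24 20
f 22 18 21
f 22 24 18
f 20 24 19
f 23 21 19
f 19 24 23
f 23 22 21
f 24 22 23



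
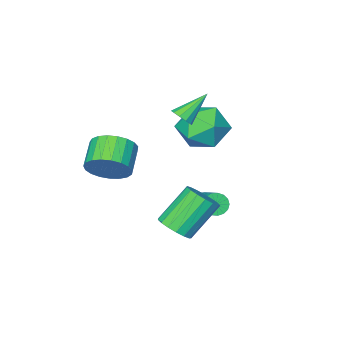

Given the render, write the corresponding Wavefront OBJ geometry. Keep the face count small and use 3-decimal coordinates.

v -0.223 -2.569 -1.978
v 0.12 -2.42 -2.367
v 0.446 -1.201 -1.612
v 0.103 -1.351 -1.222
v -0.105 -2.315 -2.439
v 0.221 -1.096 -1.684
v -0.357 -2.268 -2.405
v -0.031 -1.05 -1.65
v -0.578 -2.291 -2.274
v -0.252 -1.072 -1.519
v -0.718 -2.377 -2.074
v -0.392 -1.158 -1.319
v -0.745 -2.507 -1.853
v -0.419 -1.289 -1.098
v -0.652 -2.652 -1.66
v -0.326 -1.433 -0.905
v -0.46 -2.777 -1.54
v -0.135 -1.559 -0.784
v -0.215 -2.855 -1.52
v 0.111 -1.637 -0.764
v 0.029 -2.868 -1.605
v 0.355 -1.649 -0.849
v 0.215 -2.812 -1.775
v 0.541 -1.593 -1.02
v 0.301 -2.7 -1.992
v 0.626 -1.482 -1.237
v 0.267 -2.559 -2.205
v 0.592 -1.34 -1.45
v 0.507 -3.029 2.948
v 0.809 -2.755 3.271
v -0.647 -2.911 3.932
v 0.662 -2.549 3.074
v 0.456 -2.525 2.829
v 0.268 -2.694 2.629
v 0.172 -2.991 2.552
v 0.204 -3.302 2.626
v 0.351 -3.509 2.823
v 0.557 -3.532 3.068
v 0.745 -3.363 3.267
v 0.841 -3.067 3.345
v 3.606 -3.504 1.013
v 4.043 -3.311 1.823
v 3.21 -4.082 2.456
v 2.774 -4.276 1.647
v 3.771 -3.03 1.808
v 2.938 -3.801 2.441
v 3.471 -2.831 1.655
v 2.638 -3.602 2.289
v 3.195 -2.749 1.392
v 2.362 -3.52 2.025
v 2.989 -2.797 1.063
v 2.156 -3.568 1.696
v 2.89 -2.968 0.725
v 2.058 -3.739 1.359
v 2.916 -3.231 0.437
v 2.083 -4.003 1.071
v 3.06 -3.542 0.249
v 2.227 -4.313 0.883
v 3.299 -3.846 0.193
v 2.466 -4.617 0.827
v 3.591 -4.091 0.279
v 2.758 -4.862 0.913
v 3.886 -4.235 0.492
v 3.053 -5.006 1.125
v 4.133 -4.252 0.795
v 3.3 -5.023 1.428
v 4.288 -4.14 1.135
v 3.455 -4.911 1.769
v 4.326 -3.918 1.455
v 3.493 -4.69 2.088
v 4.239 -3.625 1.698
v 3.406 -4.396 2.332
v 2.539 -0.773 -1.252
v 3.005 -1.172 -0.785
v 1.746 -1.045 0.578
v 1.281 -0.647 0.112
v 3.102 -0.821 -0.728
v 1.843 -0.694 0.635
v 3.07 -0.459 -0.791
v 1.811 -0.332 0.573
v 2.917 -0.169 -0.959
v 1.658 -0.043 0.404
v 2.677 -0.018 -1.195
v 1.418 0.109 0.169
v 2.406 -0.039 -1.443
v 1.147 0.087 -0.08
v 2.165 -0.229 -1.648
v 0.906 -0.103 -0.284
v 2.01 -0.544 -1.762
v 0.751 -0.417 -0.398
v 1.977 -0.911 -1.759
v 0.718 -0.784 -0.395
v 2.072 -1.246 -1.64
v 0.813 -1.12 -0.276
v 2.274 -1.473 -1.432
v 1.015 -1.347 -0.068
v 2.537 -1.54 -1.182
v 1.278 -1.414 0.181
v 2.801 -1.431 -0.949
v 1.542 -1.305 0.414
v -0.703 -2.538 2.246
v 0.143 -3.085 1.636
v -1.943 -3.895 1.744
v -1.097 -4.442 1.134
v -1.048 -4.411 2.31
v -0.282 -3.572 2.62
v -1.518 -3.408 0.76
v -0.752 -2.569 1.07
v -0.361 -3.622 0.717
v -0.07 -4.242 1.675
v -1.73 -2.738 1.705
v -1.439 -3.358 2.663
f 2 1 5
f 2 5 3
f 3 5 6
f 3 6 4
f 5 1 7
f 5 7 6
f 6 7 8
f 6 8 4
f 7 1 9
f 7 9 8
f 8 9 10
f 8 10 4
f 9 1 11
f 9 11 10
f 10 11 12
f 10 12 4
f 11 1 13
f 11 13 12
f 12 13 14
f 12 14 4
f 13 1 15
f 13 15 14
f 14 15 16
f 14 16 4
f 15 1 17
f 15 17 16
f 16 17 18
f 16 18 4
f 17 1 19
f 17 19 18
f 18 19 20
f 18 20 4
f 19 1 21
f 19 21 20
f 20 21 22
f 20 22 4
f 21 1 23
f 21 23 22
f 22 23 24
f 22 24 4
f 23 1 25
f 23 25 24
f 24 25 26
f 24 26 4
f 25 1 27
f 25 27 26
f 26 27 28
f 26 28 4
f 27 1 2
f 27 2 28
f 28 2 3
f 28 3 4
f 30 29 32
f 30 32 31
f 32 29 33
f 32 33 31
f 33 29 34
f 33 34 31
f 34 29 35
f 34 35 31
f 35 29 36
f 35 36 31
f 36 29 37
f 36 37 31
f 37 29 38
f 37 38 31
f 38 29 39
f 38 39 31
f 39 29 40
f 39 40 31
f 40 29 30
f 40 30 31
f 42 41 45
f 42 45 43
f 43 45 46
f 43 46 44
f 45 41 47
f 45 47 46
f 46 47 48
f 46 48 44
f 47 41 49
f 47 49 48
f 48 49 50
f 48 50 44
f 49 41 51
f 49 51 50
f 50 51 52
f 50 52 44
f 51 41 53
f 51 53 52
f 52 53 54
f 52 54 44
f 53 41 55
f 53 55 54
f 54 55 56
f 54 56 44
f 55 41 57
f 55 57 56
f 56 57 58
f 56 58 44
f 57 41 59
f 57 59 58
f 58 59 60
f 58 60 44
f 59 41 61
f 59 61 60
f 60 61 62
f 60 62 44
f 61 41 63
f 61 63 62
f 62 63 64
f 62 64 44
f 63 41 65
f 63 65 64
f 64 65 66
f 64 66 44
f 65 41 67
f 65 67 66
f 66 67 68
f 66 68 44
f 67 41 69
f 67 69 68
f 68 69 70
f 68 70 44
f 69 41 71
f 69 71 70
f 70 71 72
f 70 72 44
f 71 41 42
f 71 42 72
f 72 42 43
f 72 43 44
f 74 73 77
f 74 77 75
f 75 77 78
f 75 78 76
f 77 73 79
f 77 79 78
f 78 79 80
f 78 80 76
f 79 73 81
f 79 81 80
f 80 81 82
f 80 82 76
f 81 73 83
f 81 83 82
f 82 83 84
f 82 84 76
f 83 73 85
f 83 85 84
f 84 85 86
f 84 86 76
f 85 73 87
f 85 87 86
f 86 87 88
f 86 88 76
f 87 73 89
f 87 89 88
f 88 89 90
f 88 90 76
f 89 73 91
f 89 91 90
f 90 91 92
f 90 92 76
f 91 73 93
f 91 93 92
f 92 93 94
f 92 94 76
f 93 73 95
f 93 95 94
f 94 95 96
f 94 96 76
f 95 73 97
f 95 97 96
f 96 97 98
f 96 98 76
f 97 73 99
f 97 99 98
f 98 99 100
f 98 100 76
f 99 73 74
f 99 74 100
f 100 74 75
f 100 75 76
f 101 112 106
f 101 106 102
f 101 102 108
f 101 108 111
f 101 111 112
f 102 106 110
f 106 112 105
f 112 111 103
f 111 108 107
f 108 102 109
f 104 110 105
f 104 105 103
f 104 103 107
f 104 107 109
f 104 109 110
f 105 110 106
f 103 105 112
f 107 103 111
f 109 107 108
f 110 109 102



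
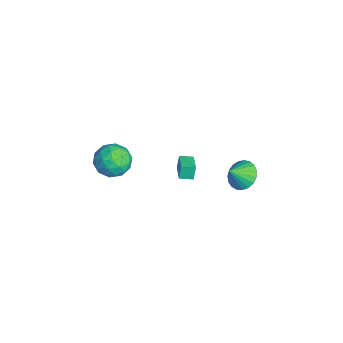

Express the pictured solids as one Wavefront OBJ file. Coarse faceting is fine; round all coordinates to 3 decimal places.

v -0.233 -2.133 0.69
v 0.783 -2.507 0.994
v -0.983 -3.673 1.306
v 0.033 -4.047 1.61
v -0.438 -3.186 2.161
v 0.026 -2.234 1.78
v -0.226 -3.946 0.52
v 0.238 -2.994 0.139
v 0.788 -3.627 0.889
v 0.657 -3.157 1.903
v -0.857 -3.023 0.397
v -0.988 -2.553 1.411
v 0.341 -2.185 0.788
v -0.541 -3.995 1.512
v -0.818 -3.489 1.836
v -0.22 -3.709 2.014
v -0.105 -2.025 1.25
v 0.493 -2.244 1.429
v -0.225 -2.644 2.114
v -0.693 -3.936 0.871
v -0.095 -4.155 1.05
v 0.02 -2.471 0.286
v 0.618 -2.691 0.464
v 0.025 -3.536 0.186
v 0.941 -3.063 0.905
v 0.5 -3.968 1.267
v 0.348 -3.908 0.626
v 0.621 -3.349 0.403
v 0.864 -2.787 1.501
v 0.423 -3.692 1.863
v 0.146 -3.186 2.187
v 0.419 -2.627 1.963
v 0.867 -3.445 1.44
v -0.623 -2.488 0.437
v -1.064 -3.393 0.799
v -0.619 -3.553 0.337
v -0.346 -2.994 0.113
v -0.7 -2.212 1.033
v -1.141 -3.117 1.395
v -0.821 -2.831 1.897
v -0.548 -2.272 1.674
v -1.067 -2.735 0.86
v -1.299 4.241 -2.619
v -0.654 3.833 -3.25
v -0.901 3.419 -1.681
v -0.43 4.135 -3.081
v -0.356 4.454 -2.833
v -0.445 4.737 -2.547
v -0.682 4.934 -2.274
v -1.025 5.011 -2.061
v -1.416 4.955 -1.944
v -1.787 4.776 -1.944
v -2.073 4.504 -2.061
v -2.225 4.187 -2.274
v -2.218 3.879 -2.547
v -2.051 3.634 -2.833
v -1.755 3.493 -3.081
v -1.379 3.483 -3.25
v -0.99 3.603 -3.31
v -1.972 0.662 -2.074
v -2.172 0.822 -1.211
v -1.902 1.459 -2.205
v -2.101 1.618 -1.342
v -0.739 0.602 -1.778
v -0.938 0.761 -0.915
v -0.668 1.398 -1.909
v -0.868 1.558 -1.046
f 1 38 17
f 38 12 41
f 17 41 6
f 38 41 17
f 1 17 13
f 17 6 18
f 13 18 2
f 17 18 13
f 1 13 22
f 13 2 23
f 22 23 8
f 13 23 22
f 1 22 34
f 22 8 37
f 34 37 11
f 22 37 34
f 1 34 38
f 34 11 42
f 38 42 12
f 34 42 38
f 2 18 29
f 18 6 32
f 29 32 10
f 18 32 29
f 6 41 19
f 41 12 40
f 19 40 5
f 41 40 19
f 12 42 39
f 42 11 35
f 39 35 3
f 42 35 39
f 11 37 36
f 37 8 24
f 36 24 7
f 37 24 36
f 8 23 28
f 23 2 25
f 28 25 9
f 23 25 28
f 4 30 16
f 30 10 31
f 16 31 5
f 30 31 16
f 4 16 14
f 16 5 15
f 14 15 3
f 16 15 14
f 4 14 21
f 14 3 20
f 21 20 7
f 14 20 21
f 4 21 26
f 21 7 27
f 26 27 9
f 21 27 26
f 4 26 30
f 26 9 33
f 30 33 10
f 26 33 30
f 5 31 19
f 31 10 32
f 19 32 6
f 31 32 19
f 3 15 39
f 15 5 40
f 39 40 12
f 15 40 39
f 7 20 36
f 20 3 35
f 36 35 11
f 20 35 36
f 9 27 28
f 27 7 24
f 28 24 8
f 27 24 28
f 10 33 29
f 33 9 25
f 29 25 2
f 33 25 29
f 44 43 46
f 44 46 45
f 46 43 47
f 46 47 45
f 47 43 48
f 47 48 45
f 48 43 49
f 48 49 45
f 49 43 50
f 49 50 45
f 50 43 51
f 50 51 45
f 51 43 52
f 51 52 45
f 52 43 53
f 52 53 45
f 53 43 54
f 53 54 45
f 54 43 55
f 54 55 45
f 55 43 56
f 55 56 45
f 56 43 57
f 56 57 45
f 57 43 58
f 57 58 45
f 58 43 59
f 58 59 45
f 59 43 44
f 59 44 45
f 61 63 60
f 64 61 60
f 60 63 62
f 62 64 60
f 61 67 63
f 65 61 64
f 65 67 61
f 63 67 62
f 66 64 62
f 62 67 66
f 66 65 64
f 67 65 66



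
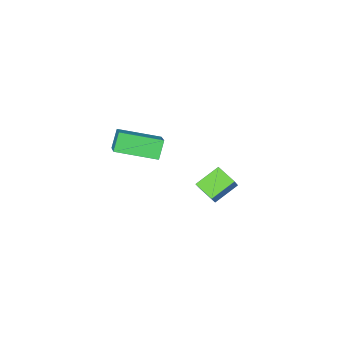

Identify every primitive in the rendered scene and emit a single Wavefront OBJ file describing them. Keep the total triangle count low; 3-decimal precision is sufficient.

v -3.097 -3.331 -2.552
v -4.159 -3.154 -1.918
v -3.166 -2.416 -2.924
v -4.229 -2.239 -2.29
v -2.611 -3.001 -1.83
v -3.674 -2.824 -1.196
v -2.681 -2.086 -2.202
v -3.743 -1.909 -1.568
v -0.413 -2.48 2.591
v 0.188 -1.584 3.241
v 0.047 -2.246 1.842
v 0.648 -1.349 2.492
v 0.852 -3.631 3.008
v 1.453 -2.734 3.658
v 1.312 -3.396 2.259
v 1.913 -2.5 2.909
f 2 4 1
f 5 2 1
f 1 4 3
f 3 5 1
f 2 8 4
f 6 2 5
f 6 8 2
f 4 8 3
f 7 5 3
f 3 8 7
f 7 6 5
f 8 6 7
f 10 12 9
f 13 10 9
f 9 12 11
f 11 13 9
f 10 16 12
f 14 10 13
f 14 16 10
f 12 16 11
f 15 13 11
f 11 16 15
f 15 14 13
f 16 14 15



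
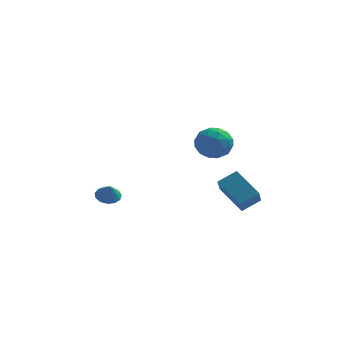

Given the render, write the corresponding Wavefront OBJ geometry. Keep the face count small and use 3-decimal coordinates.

v -3.775 0.07 -3.334
v -3.043 -0.098 -3.58
v -3.565 -0.43 -2.366
v -3.02 0.299 -3.38
v -3.237 0.623 -3.165
v -3.624 0.772 -3.004
v -4.06 0.698 -2.948
v -4.405 0.424 -3.015
v -4.55 0.039 -3.183
v -4.449 -0.337 -3.399
v -4.134 -0.584 -3.594
v -3.705 -0.623 -3.707
v -3.299 -0.442 -3.702
v 2.597 1.464 -3.089
v 2.582 0.283 -1.981
v 3.651 2.066 -2.434
v 3.636 0.885 -1.325
v 4.004 0.315 -4.295
v 3.989 -0.866 -3.186
v 5.058 0.917 -3.639
v 5.043 -0.264 -2.531
v 1.869 -0.896 2.439
v 2.995 -0.63 2.171
v 2.105 -2.65 1.689
v 3.231 -2.384 1.421
v 2.905 -2.511 2.556
v 2.759 -1.427 3.02
v 2.341 -1.853 0.84
v 2.195 -0.769 1.304
v 3.287 -1.221 1.182
v 3.636 -1.628 2.243
v 1.464 -1.652 1.617
v 1.813 -2.059 2.678
v 2.411 -0.609 2.371
v 2.689 -2.671 1.489
v 2.497 -2.746 2.157
v 3.159 -2.589 1.999
v 2.273 -1.077 2.87
v 2.935 -0.921 2.712
v 2.882 -2.027 2.939
v 2.165 -2.359 1.148
v 2.827 -2.203 0.99
v 1.941 -0.691 1.861
v 2.603 -0.534 1.703
v 2.218 -1.253 0.921
v 3.245 -0.8 1.632
v 3.383 -1.831 1.191
v 2.86 -1.519 0.85
v 2.774 -0.882 1.122
v 3.45 -1.039 2.255
v 3.588 -2.07 1.815
v 3.397 -2.145 2.482
v 3.311 -1.508 2.755
v 3.621 -1.387 1.675
v 1.512 -1.21 2.045
v 1.65 -2.241 1.605
v 1.789 -1.772 1.105
v 1.703 -1.135 1.378
v 1.717 -1.449 2.669
v 1.855 -2.48 2.228
v 2.326 -2.398 2.738
v 2.24 -1.761 3.01
v 1.479 -1.893 2.185
f 2 1 4
f 2 4 3
f 4 1 5
f 4 5 3
f 5 1 6
f 5 6 3
f 6 1 7
f 6 7 3
f 7 1 8
f 7 8 3
f 8 1 9
f 8 9 3
f 9 1 10
f 9 10 3
f 10 1 11
f 10 11 3
f 11 1 12
f 11 12 3
f 12 1 13
f 12 13 3
f 13 1 2
f 13 2 3
f 15 17 14
f 18 15 14
f 14 17 16
f 16 18 14
f 15 21 17
f 19 15 18
f 19 21 15
f 17 21 16
f 20 18 16
f 16 21 20
f 20 19 18
f 21 19 20
f 22 59 38
f 59 33 62
f 38 62 27
f 59 62 38
f 22 38 34
f 38 27 39
f 34 39 23
f 38 39 34
f 22 34 43
f 34 23 44
f 43 44 29
f 34 44 43
f 22 43 55
f 43 29 58
f 55 58 32
f 43 58 55
f 22 55 59
f 55 32 63
f 59 63 33
f 55 63 59
f 23 39 50
f 39 27 53
f 50 53 31
f 39 53 50
f 27 62 40
f 62 33 61
f 40 61 26
f 62 61 40
f 33 63 60
f 63 32 56
f 60 56 24
f 63 56 60
f 32 58 57
f 58 29 45
f 57 45 28
f 58 45 57
f 29 44 49
f 44 23 46
f 49 46 30
f 44 46 49
f 25 51 37
f 51 31 52
f 37 52 26
f 51 52 37
f 25 37 35
f 37 26 36
f 35 36 24
f 37 36 35
f 25 35 42
f 35 24 41
f 42 41 28
f 35 41 42
f 25 42 47
f 42 28 48
f 47 48 30
f 42 48 47
f 25 47 51
f 47 30 54
f 51 54 31
f 47 54 51
f 26 52 40
f 52 31 53
f 40 53 27
f 52 53 40
f 24 36 60
f 36 26 61
f 60 61 33
f 36 61 60
f 28 41 57
f 41 24 56
f 57 56 32
f 41 56 57
f 30 48 49
f 48 28 45
f 49 45 29
f 48 45 49
f 31 54 50
f 54 30 46
f 50 46 23
f 54 46 50



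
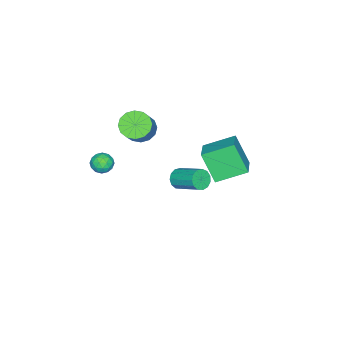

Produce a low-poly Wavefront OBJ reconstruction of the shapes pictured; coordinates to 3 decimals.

v 2.374 -1.837 1.028
v 2.983 -1.679 0.819
v 2.517 -2.841 0.681
v 3.126 -2.683 0.472
v 2.994 -2.707 1.121
v 2.905 -2.087 1.335
v 2.595 -2.433 0.165
v 2.506 -1.813 0.379
v 3.119 -2.047 0.286
v 3.366 -2.216 0.877
v 2.134 -2.304 0.623
v 2.381 -2.473 1.214
v 2.666 -1.67 0.954
v 2.834 -2.85 0.546
v 2.756 -2.864 0.927
v 3.114 -2.771 0.805
v 2.62 -1.91 1.257
v 2.978 -1.816 1.135
v 2.984 -2.421 1.312
v 2.522 -2.704 0.365
v 2.88 -2.61 0.243
v 2.386 -1.749 0.695
v 2.744 -1.656 0.573
v 2.516 -2.099 0.188
v 3.104 -1.793 0.518
v 3.188 -2.383 0.314
v 2.876 -2.237 0.133
v 2.824 -1.872 0.259
v 3.249 -1.893 0.865
v 3.333 -2.483 0.661
v 3.255 -2.497 1.043
v 3.203 -2.132 1.169
v 3.329 -2.109 0.552
v 2.167 -2.037 0.839
v 2.251 -2.627 0.635
v 2.297 -2.388 0.331
v 2.245 -2.023 0.457
v 2.312 -2.137 1.186
v 2.396 -2.727 0.982
v 2.676 -2.648 1.241
v 2.624 -2.283 1.367
v 2.171 -2.411 0.948
v -1.351 -2.542 0.399
v -0.808 -2.172 -0.201
v 0.395 -1.729 1.161
v -0.149 -2.098 1.761
v -1.086 -1.831 -0.066
v 0.116 -1.387 1.296
v -1.436 -1.68 0.193
v -0.233 -1.237 1.555
v -1.763 -1.76 0.508
v -0.56 -1.317 1.87
v -1.979 -2.05 0.793
v -0.777 -1.606 2.155
v -2.028 -2.471 0.973
v -0.825 -2.027 2.335
v -1.895 -2.911 0.999
v -0.692 -2.468 2.361
v -1.616 -3.253 0.864
v -0.414 -2.809 2.226
v -1.267 -3.403 0.605
v -0.064 -2.96 1.967
v -0.94 -3.323 0.29
v 0.263 -2.88 1.652
v -0.723 -3.034 0.005
v 0.479 -2.59 1.367
v -0.675 -2.613 -0.175
v 0.528 -2.169 1.187
v 0.435 3.095 0.681
v 0.218 2.149 2.244
v -0.528 4.421 1.349
v -0.746 3.476 2.912
v 1.806 3.784 1.288
v 1.588 2.839 2.851
v 0.842 5.111 1.956
v 0.625 4.165 3.519
v -1.053 0.008 -2.424
v -0.773 -0.32 -1.937
v -0.487 1.185 -1.09
v -0.767 1.512 -1.576
v -0.506 -0.237 -2.173
v -0.219 1.267 -1.326
v -0.412 -0.077 -2.489
v -0.126 1.427 -1.642
v -0.522 0.11 -2.784
v -0.236 1.614 -1.937
v -0.801 0.265 -2.965
v -0.514 1.769 -2.117
v -1.159 0.338 -2.974
v -0.873 1.842 -2.126
v -1.484 0.306 -2.808
v -1.198 1.81 -1.96
v -1.672 0.18 -2.52
v -1.386 1.684 -1.673
v -1.664 -0.001 -2.202
v -1.378 1.503 -1.354
v -1.461 -0.179 -1.954
v -1.175 1.325 -1.106
v -1.129 -0.298 -1.855
v -0.843 1.206 -1.008
f 1 38 17
f 38 12 41
f 17 41 6
f 38 41 17
f 1 17 13
f 17 6 18
f 13 18 2
f 17 18 13
f 1 13 22
f 13 2 23
f 22 23 8
f 13 23 22
f 1 22 34
f 22 8 37
f 34 37 11
f 22 37 34
f 1 34 38
f 34 11 42
f 38 42 12
f 34 42 38
f 2 18 29
f 18 6 32
f 29 32 10
f 18 32 29
f 6 41 19
f 41 12 40
f 19 40 5
f 41 40 19
f 12 42 39
f 42 11 35
f 39 35 3
f 42 35 39
f 11 37 36
f 37 8 24
f 36 24 7
f 37 24 36
f 8 23 28
f 23 2 25
f 28 25 9
f 23 25 28
f 4 30 16
f 30 10 31
f 16 31 5
f 30 31 16
f 4 16 14
f 16 5 15
f 14 15 3
f 16 15 14
f 4 14 21
f 14 3 20
f 21 20 7
f 14 20 21
f 4 21 26
f 21 7 27
f 26 27 9
f 21 27 26
f 4 26 30
f 26 9 33
f 30 33 10
f 26 33 30
f 5 31 19
f 31 10 32
f 19 32 6
f 31 32 19
f 3 15 39
f 15 5 40
f 39 40 12
f 15 40 39
f 7 20 36
f 20 3 35
f 36 35 11
f 20 35 36
f 9 27 28
f 27 7 24
f 28 24 8
f 27 24 28
f 10 33 29
f 33 9 25
f 29 25 2
f 33 25 29
f 44 43 47
f 44 47 45
f 45 47 48
f 45 48 46
f 47 43 49
f 47 49 48
f 48 49 50
f 48 50 46
f 49 43 51
f 49 51 50
f 50 51 52
f 50 52 46
f 51 43 53
f 51 53 52
f 52 53 54
f 52 54 46
f 53 43 55
f 53 55 54
f 54 55 56
f 54 56 46
f 55 43 57
f 55 57 56
f 56 57 58
f 56 58 46
f 57 43 59
f 57 59 58
f 58 59 60
f 58 60 46
f 59 43 61
f 59 61 60
f 60 61 62
f 60 62 46
f 61 43 63
f 61 63 62
f 62 63 64
f 62 64 46
f 63 43 65
f 63 65 64
f 64 65 66
f 64 66 46
f 65 43 67
f 65 67 66
f 66 67 68
f 66 68 46
f 67 43 44
f 67 44 68
f 68 44 45
f 68 45 46
f 70 72 69
f 73 70 69
f 69 72 71
f 71 73 69
f 70 76 72
f 74 70 73
f 74 76 70
f 72 76 71
f 75 73 71
f 71 76 75
f 75 74 73
f 76 74 75
f 78 77 81
f 78 81 79
f 79 81 82
f 79 82 80
f 81 77 83
f 81 83 82
f 82 83 84
f 82 84 80
f 83 77 85
f 83 85 84
f 84 85 86
f 84 86 80
f 85 77 87
f 85 87 86
f 86 87 88
f 86 88 80
f 87 77 89
f 87 89 88
f 88 89 90
f 88 90 80
f 89 77 91
f 89 91 90
f 90 91 92
f 90 92 80
f 91 77 93
f 91 93 92
f 92 93 94
f 92 94 80
f 93 77 95
f 93 95 94
f 94 95 96
f 94 96 80
f 95 77 97
f 95 97 96
f 96 97 98
f 96 98 80
f 97 77 99
f 97 99 98
f 98 99 100
f 98 100 80
f 99 77 78
f 99 78 100
f 100 78 79
f 100 79 80



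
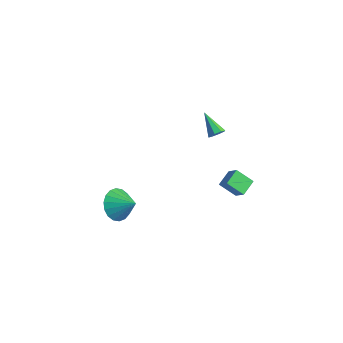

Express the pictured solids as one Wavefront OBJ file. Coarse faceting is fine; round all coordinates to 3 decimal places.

v -0.603 -1.224 -4.335
v 0.04 -1.562 -5.16
v 0.543 -0.776 -3.625
v -0.063 -1.1 -5.285
v -0.273 -0.663 -5.221
v -0.549 -0.337 -4.982
v -0.835 -0.186 -4.615
v -1.076 -0.241 -4.192
v -1.222 -0.491 -3.797
v -1.246 -0.886 -3.509
v -1.143 -1.348 -3.384
v -0.932 -1.785 -3.448
v -0.657 -2.112 -3.687
v -0.37 -2.262 -4.054
v -0.13 -2.207 -4.477
v 0.017 -1.957 -4.872
v 3.675 3.751 -3.04
v 2.961 3.121 -2.246
v 3.329 4.681 -2.613
v 2.615 4.051 -1.819
v 4.405 3.729 -2.401
v 3.691 3.099 -1.607
v 4.059 4.659 -1.974
v 3.345 4.029 -1.18
v 3.622 2.414 2.903
v 3.943 2.455 3.297
v 2.418 2.466 3.877
v 3.84 2.802 3.151
v 3.61 2.922 2.86
v 3.387 2.744 2.594
v 3.302 2.373 2.509
v 3.404 2.025 2.654
v 3.635 1.906 2.946
v 3.858 2.084 3.212
f 2 1 4
f 2 4 3
f 4 1 5
f 4 5 3
f 5 1 6
f 5 6 3
f 6 1 7
f 6 7 3
f 7 1 8
f 7 8 3
f 8 1 9
f 8 9 3
f 9 1 10
f 9 10 3
f 10 1 11
f 10 11 3
f 11 1 12
f 11 12 3
f 12 1 13
f 12 13 3
f 13 1 14
f 13 14 3
f 14 1 15
f 14 15 3
f 15 1 16
f 15 16 3
f 16 1 2
f 16 2 3
f 18 20 17
f 21 18 17
f 17 20 19
f 19 21 17
f 18 24 20
f 22 18 21
f 22 24 18
f 20 24 19
f 23 21 19
f 19 24 23
f 23 22 21
f 24 22 23
f 26 25 28
f 26 28 27
f 28 25 29
f 28 29 27
f 29 25 30
f 29 30 27
f 30 25 31
f 30 31 27
f 31 25 32
f 31 32 27
f 32 25 33
f 32 33 27
f 33 25 34
f 33 34 27
f 34 25 26
f 34 26 27



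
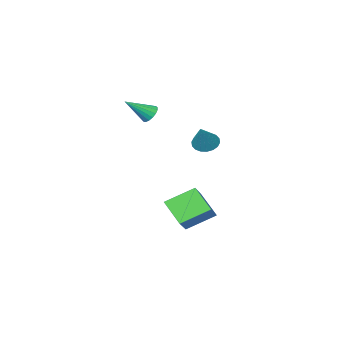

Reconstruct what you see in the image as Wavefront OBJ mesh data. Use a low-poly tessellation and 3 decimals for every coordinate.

v -0.624 1.493 1.516
v -0.059 0.873 1.476
v 0.284 2.227 2.964
v 0.088 1.134 1.252
v 0.093 1.466 1.08
v -0.043 1.803 0.995
v -0.295 2.079 1.012
v -0.611 2.239 1.13
v -0.931 2.252 1.324
v -1.189 2.114 1.556
v -1.336 1.853 1.78
v -1.342 1.521 1.952
v -1.205 1.183 2.037
v -0.954 0.907 2.019
v -0.637 0.747 1.902
v -0.318 0.735 1.708
v 0.212 -0.9 -4.401
v -1.465 -0.119 -3.386
v 0.088 0.521 -5.701
v -1.589 1.302 -4.686
v 1.509 0.318 -3.194
v -0.168 1.099 -2.179
v 1.385 1.739 -4.494
v -0.292 2.52 -3.479
v 0.715 -2.227 2.979
v 1.122 -2.322 2.418
v 2.165 -2.753 4.121
v 1.173 -2.001 2.501
v 1.119 -1.732 2.693
v 0.972 -1.577 2.951
v 0.766 -1.57 3.215
v 0.549 -1.714 3.425
v 0.369 -1.976 3.533
v 0.269 -2.295 3.514
v 0.27 -2.598 3.372
v 0.374 -2.817 3.14
v 0.555 -2.9 2.871
v 0.773 -2.83 2.627
v 0.978 -2.621 2.463
f 2 1 4
f 2 4 3
f 4 1 5
f 4 5 3
f 5 1 6
f 5 6 3
f 6 1 7
f 6 7 3
f 7 1 8
f 7 8 3
f 8 1 9
f 8 9 3
f 9 1 10
f 9 10 3
f 10 1 11
f 10 11 3
f 11 1 12
f 11 12 3
f 12 1 13
f 12 13 3
f 13 1 14
f 13 14 3
f 14 1 15
f 14 15 3
f 15 1 16
f 15 16 3
f 16 1 2
f 16 2 3
f 18 20 17
f 21 18 17
f 17 20 19
f 19 21 17
f 18 24 20
f 22 18 21
f 22 24 18
f 20 24 19
f 23 21 19
f 19 24 23
f 23 22 21
f 24 22 23
f 26 25 28
f 26 28 27
f 28 25 29
f 28 29 27
f 29 25 30
f 29 30 27
f 30 25 31
f 30 31 27
f 31 25 32
f 31 32 27
f 32 25 33
f 32 33 27
f 33 25 34
f 33 34 27
f 34 25 35
f 34 35 27
f 35 25 36
f 35 36 27
f 36 25 37
f 36 37 27
f 37 25 38
f 37 38 27
f 38 25 39
f 38 39 27
f 39 25 26
f 39 26 27



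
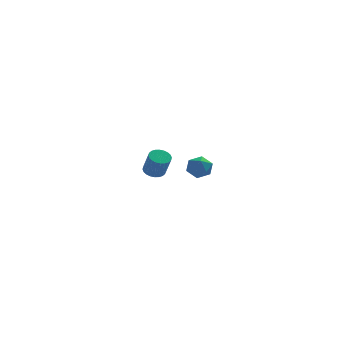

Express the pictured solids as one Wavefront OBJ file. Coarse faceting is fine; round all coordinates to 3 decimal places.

v -0.012 -3.008 -0.796
v 0.412 -3.334 -0.246
v 0.068 -4.046 -1.474
v 0.492 -4.372 -0.924
v -0.251 -4.226 -0.799
v -0.301 -3.585 -0.381
v 0.781 -3.795 -1.339
v 0.731 -3.154 -0.921
v 0.902 -3.821 -0.582
v 0.264 -4.087 -0.248
v 0.216 -3.293 -1.472
v -0.422 -3.559 -1.138
v -1.256 3.99 -4.327
v -0.642 4.233 -4.343
v -0.371 3.633 -3.029
v -0.984 3.39 -3.013
v -0.77 4.425 -4.229
v -0.498 3.825 -2.915
v -0.971 4.552 -4.13
v -0.699 3.952 -2.815
v -1.216 4.592 -4.06
v -0.944 3.992 -2.746
v -1.466 4.541 -4.032
v -1.195 3.941 -2.718
v -1.685 4.406 -4.048
v -1.414 3.806 -2.734
v -1.839 4.208 -4.107
v -1.567 3.608 -2.793
v -1.903 3.977 -4.199
v -1.632 3.377 -2.885
v -1.869 3.747 -4.311
v -1.598 3.147 -2.997
v -1.742 3.555 -4.425
v -1.47 2.955 -3.111
v -1.541 3.428 -4.525
v -1.269 2.828 -3.21
v -1.296 3.388 -4.594
v -1.024 2.788 -3.28
v -1.045 3.439 -4.622
v -0.774 2.839 -3.308
v -0.826 3.574 -4.606
v -0.555 2.974 -3.292
v -0.673 3.772 -4.547
v -0.401 3.172 -3.233
v -0.608 4.003 -4.455
v -0.337 3.403 -3.141
f 1 12 6
f 1 6 2
f 1 2 8
f 1 8 11
f 1 11 12
f 2 6 10
f 6 12 5
f 12 11 3
f 11 8 7
f 8 2 9
f 4 10 5
f 4 5 3
f 4 3 7
f 4 7 9
f 4 9 10
f 5 10 6
f 3 5 12
f 7 3 11
f 9 7 8
f 10 9 2
f 14 13 17
f 14 17 15
f 15 17 18
f 15 18 16
f 17 13 19
f 17 19 18
f 18 19 20
f 18 20 16
f 19 13 21
f 19 21 20
f 20 21 22
f 20 22 16
f 21 13 23
f 21 23 22
f 22 23 24
f 22 24 16
f 23 13 25
f 23 25 24
f 24 25 26
f 24 26 16
f 25 13 27
f 25 27 26
f 26 27 28
f 26 28 16
f 27 13 29
f 27 29 28
f 28 29 30
f 28 30 16
f 29 13 31
f 29 31 30
f 30 31 32
f 30 32 16
f 31 13 33
f 31 33 32
f 32 33 34
f 32 34 16
f 33 13 35
f 33 35 34
f 34 35 36
f 34 36 16
f 35 13 37
f 35 37 36
f 36 37 38
f 36 38 16
f 37 13 39
f 37 39 38
f 38 39 40
f 38 40 16
f 39 13 41
f 39 41 40
f 40 41 42
f 40 42 16
f 41 13 43
f 41 43 42
f 42 43 44
f 42 44 16
f 43 13 45
f 43 45 44
f 44 45 46
f 44 46 16
f 45 13 14
f 45 14 46
f 46 14 15
f 46 15 16



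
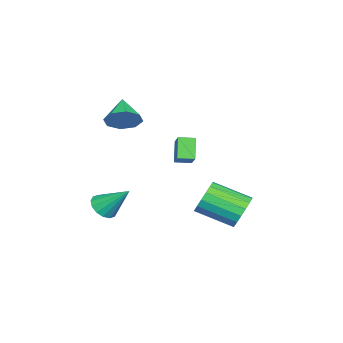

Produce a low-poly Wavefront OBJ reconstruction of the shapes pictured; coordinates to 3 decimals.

v 0.246 3.687 -2.65
v 0.685 3.361 -3.523
v 0.974 1.388 -2.642
v 0.534 1.713 -1.77
v 1.063 3.535 -3.258
v 1.352 1.562 -2.377
v 1.254 3.743 -2.854
v 1.542 1.77 -1.973
v 1.213 3.938 -2.403
v 1.502 1.965 -1.522
v 0.951 4.076 -2.009
v 1.24 2.103 -1.128
v 0.528 4.125 -1.762
v 0.816 2.151 -0.881
v 0.039 4.073 -1.718
v 0.328 2.1 -0.837
v -0.402 3.932 -1.888
v -0.113 1.959 -1.007
v -0.694 3.736 -2.232
v -0.406 1.762 -1.352
v -0.772 3.528 -2.673
v -0.483 1.555 -1.792
v -0.616 3.356 -3.108
v -0.327 1.383 -2.227
v -0.263 3.26 -3.438
v 0.026 1.287 -2.557
v 0.207 3.262 -3.588
v 0.496 1.289 -2.707
v -2.309 -0.999 -1.066
v -3.086 -1.271 0.054
v -2.719 -0.191 -1.154
v -3.496 -0.463 -0.034
v -1.404 -0.457 -0.306
v -2.181 -0.729 0.814
v -1.814 0.351 -0.394
v -2.591 0.079 0.726
v 2.238 -2.893 -2.552
v 2.958 -3.206 -2.284
v 2.342 -1.467 -1.168
v 3.067 -2.92 -2.586
v 2.953 -2.628 -2.879
v 2.648 -2.406 -3.085
v 2.233 -2.314 -3.147
v 1.819 -2.378 -3.051
v 1.517 -2.58 -2.82
v 1.409 -2.865 -2.518
v 1.523 -3.158 -2.225
v 1.828 -3.38 -2.02
v 2.243 -3.471 -1.957
v 2.657 -3.408 -2.054
v -1.235 -3.33 1.969
v -0.794 -2.966 2.813
v -2.505 -3.93 2.891
v -1.278 -2.45 2.482
v -1.737 -2.45 1.851
v -1.902 -2.965 1.289
v -1.677 -3.694 1.124
v -1.193 -4.21 1.455
v -0.734 -4.21 2.086
v -0.569 -3.695 2.649
f 2 1 5
f 2 5 3
f 3 5 6
f 3 6 4
f 5 1 7
f 5 7 6
f 6 7 8
f 6 8 4
f 7 1 9
f 7 9 8
f 8 9 10
f 8 10 4
f 9 1 11
f 9 11 10
f 10 11 12
f 10 12 4
f 11 1 13
f 11 13 12
f 12 13 14
f 12 14 4
f 13 1 15
f 13 15 14
f 14 15 16
f 14 16 4
f 15 1 17
f 15 17 16
f 16 17 18
f 16 18 4
f 17 1 19
f 17 19 18
f 18 19 20
f 18 20 4
f 19 1 21
f 19 21 20
f 20 21 22
f 20 22 4
f 21 1 23
f 21 23 22
f 22 23 24
f 22 24 4
f 23 1 25
f 23 25 24
f 24 25 26
f 24 26 4
f 25 1 27
f 25 27 26
f 26 27 28
f 26 28 4
f 27 1 2
f 27 2 28
f 28 2 3
f 28 3 4
f 30 32 29
f 33 30 29
f 29 32 31
f 31 33 29
f 30 36 32
f 34 30 33
f 34 36 30
f 32 36 31
f 35 33 31
f 31 36 35
f 35 34 33
f 36 34 35
f 38 37 40
f 38 40 39
f 40 37 41
f 40 41 39
f 41 37 42
f 41 42 39
f 42 37 43
f 42 43 39
f 43 37 44
f 43 44 39
f 44 37 45
f 44 45 39
f 45 37 46
f 45 46 39
f 46 37 47
f 46 47 39
f 47 37 48
f 47 48 39
f 48 37 49
f 48 49 39
f 49 37 50
f 49 50 39
f 50 37 38
f 50 38 39
f 52 51 54
f 52 54 53
f 54 51 55
f 54 55 53
f 55 51 56
f 55 56 53
f 56 51 57
f 56 57 53
f 57 51 58
f 57 58 53
f 58 51 59
f 58 59 53
f 59 51 60
f 59 60 53
f 60 51 52
f 60 52 53

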